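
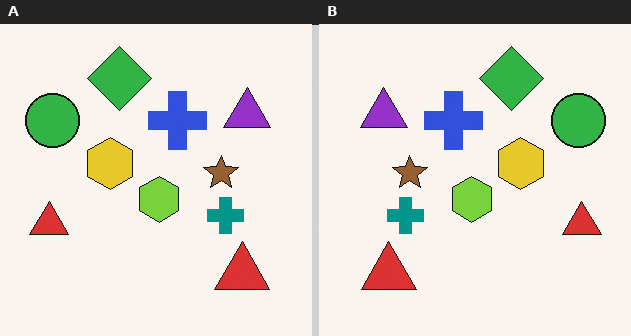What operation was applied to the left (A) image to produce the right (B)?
Flipped horizontally (left ↔ right).

The green circle is in the top-left of the left (A) image and the top-right of the right (B) — shapes on opposite sides of the vertical midline have swapped in a mirror flip.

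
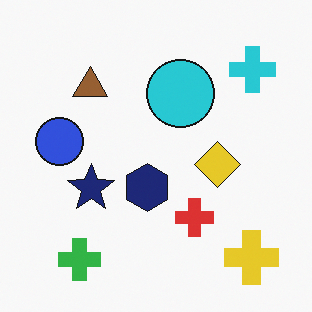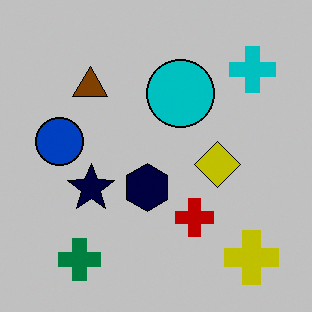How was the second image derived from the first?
Heavily posterized to just a handful of flat colors.

Each flat color has snapped to a coarser quantized level — most visibly, the near-white background has dropped to a flat grey.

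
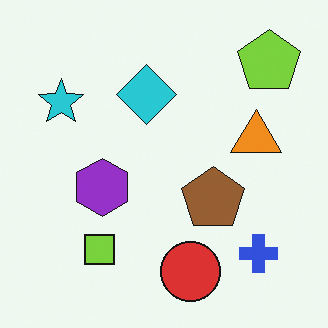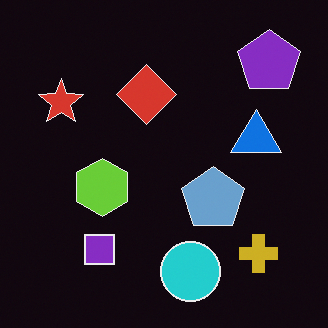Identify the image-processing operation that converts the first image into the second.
The transformation is: color-inverted (negative).

The light background has become dark and every shape's color is its complement — a photographic negative.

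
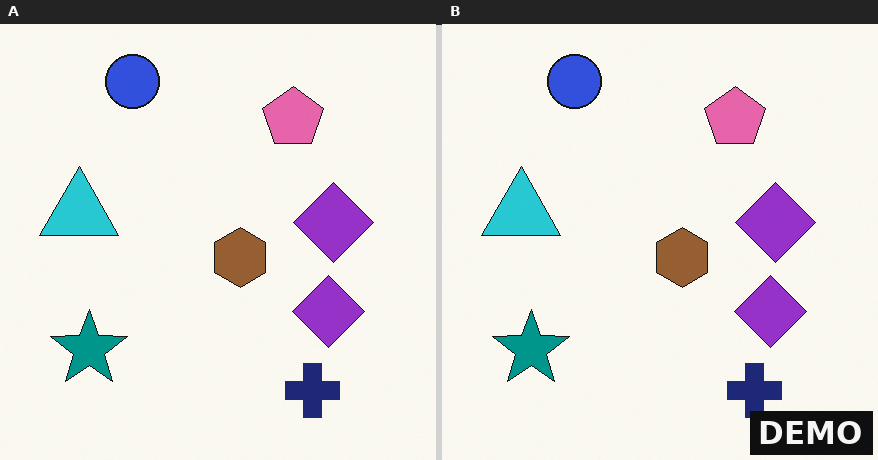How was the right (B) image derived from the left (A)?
The image was watermarked with the text "DEMO" in the lower-right corner.

A dark label reading "DEMO" appears in the lower-right corner.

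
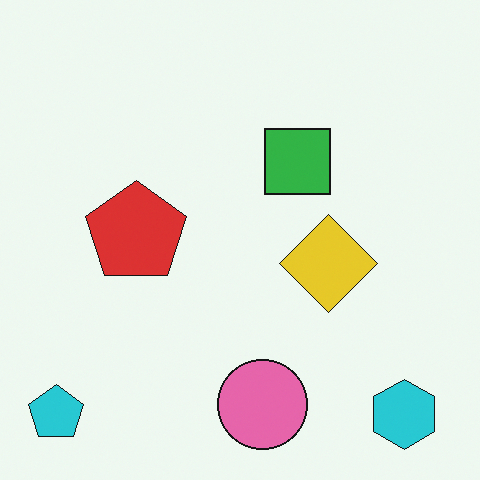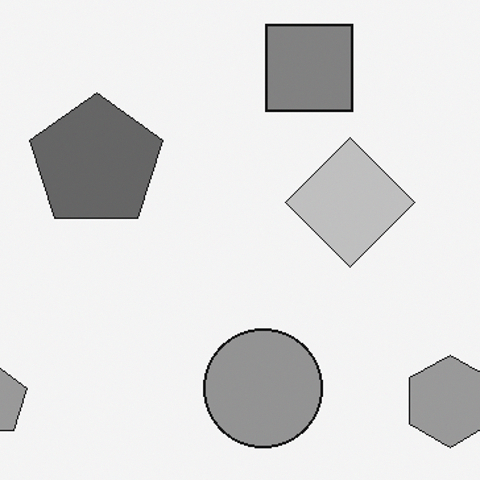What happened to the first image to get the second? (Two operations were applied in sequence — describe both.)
Cropped slightly and scaled back up, then converted to grayscale.

The visible shapes are larger and the field of view is narrower; shapes near the original edges may be partly or wholly outside the frame — a crop-and-rescale. All color is removed — every shape is now a shade of grey.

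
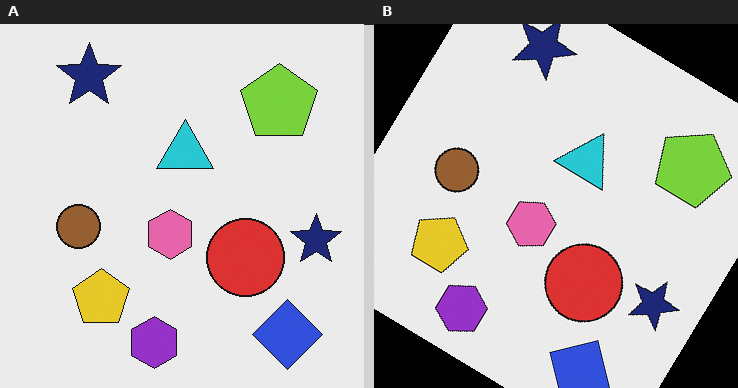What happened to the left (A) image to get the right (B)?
The transformation is: rotated clockwise by a large amount — several tens of degrees.

Every shape is tilted by the same angle and the image corners show triangular fill wedges — a whole-image rotation by a non-right angle.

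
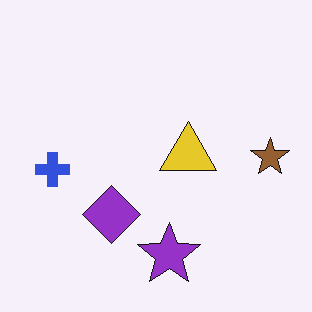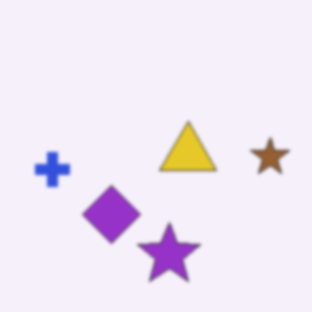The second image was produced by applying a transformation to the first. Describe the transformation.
The transformation is: given a subtle gaussian blur.

Shape edges and outlines are uniformly softened across the whole image.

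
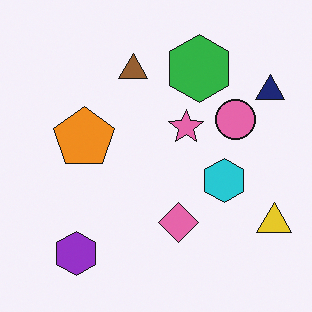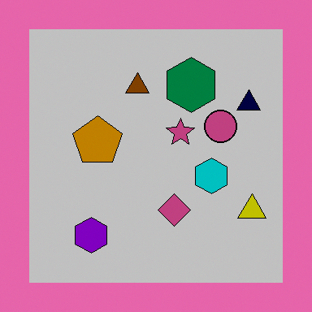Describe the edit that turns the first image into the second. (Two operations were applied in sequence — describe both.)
The image was heavily posterized to just a handful of flat colors, then framed with a pink border.

Each flat color has snapped to a coarser quantized level — most visibly, the near-white background has dropped to a flat grey. A solid pink frame runs around the edge of the second image, with the content slightly shrunk inside it.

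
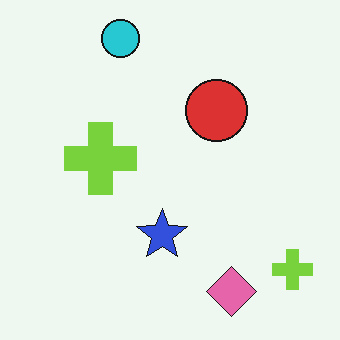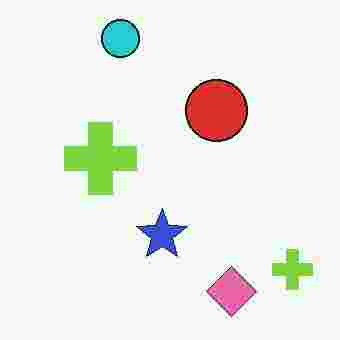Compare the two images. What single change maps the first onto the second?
It was degraded with heavy JPEG compression.

Blocky 8×8 compression artifacts appear around shape edges and the flat background shows ringing — characteristic JPEG degradation.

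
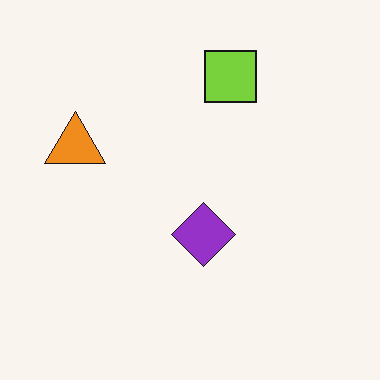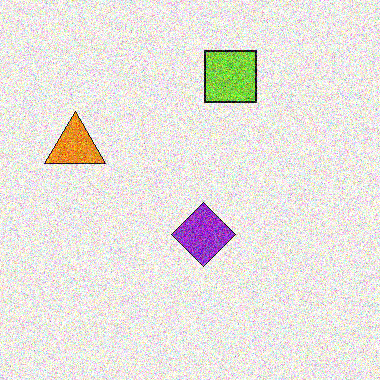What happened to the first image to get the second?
The second image is the first degraded with a thick layer of grain.

Random speckle covers the whole image, including the flat background.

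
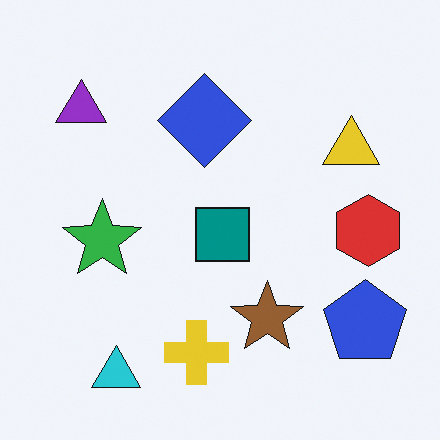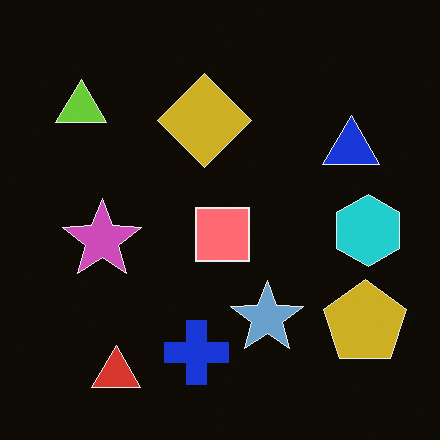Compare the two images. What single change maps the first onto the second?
It was color-inverted (negative).

The light background has become dark and every shape's color is its complement — a photographic negative.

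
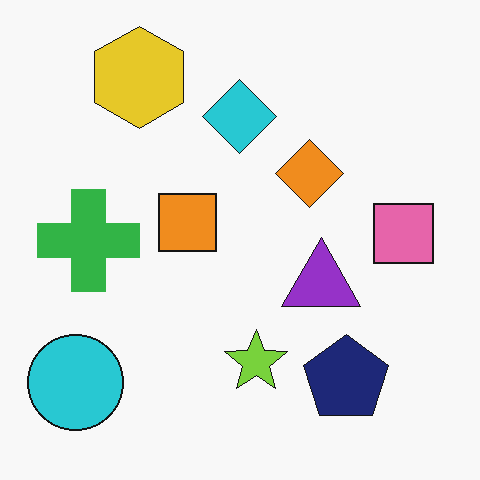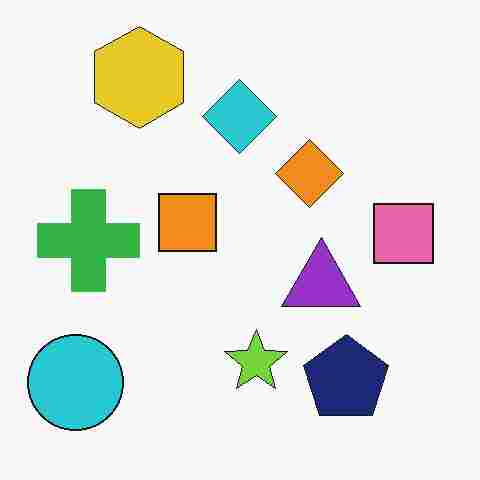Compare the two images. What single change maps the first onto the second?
It was heavily JPEG-compressed with obvious blocking artifacts.

Blocky 8×8 compression artifacts appear around shape edges and the flat background shows ringing — characteristic JPEG degradation.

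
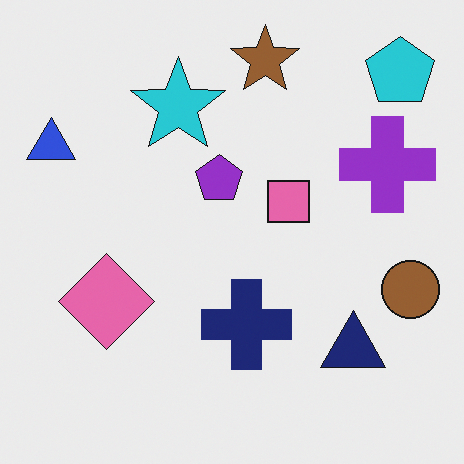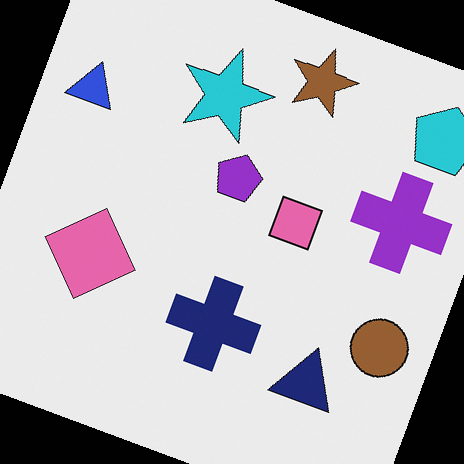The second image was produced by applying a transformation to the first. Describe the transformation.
The image was rotated clockwise by a moderate amount.

Every shape is tilted by the same angle and the image corners show triangular fill wedges — a whole-image rotation by a non-right angle.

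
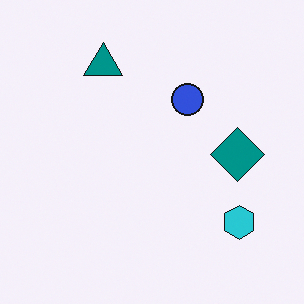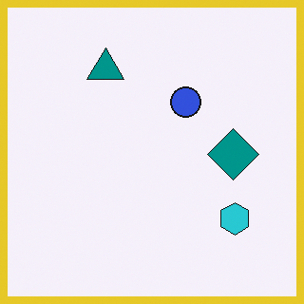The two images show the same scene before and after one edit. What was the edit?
The image was framed with a yellow border.

A solid yellow frame runs around the edge of the second image, with the content slightly shrunk inside it.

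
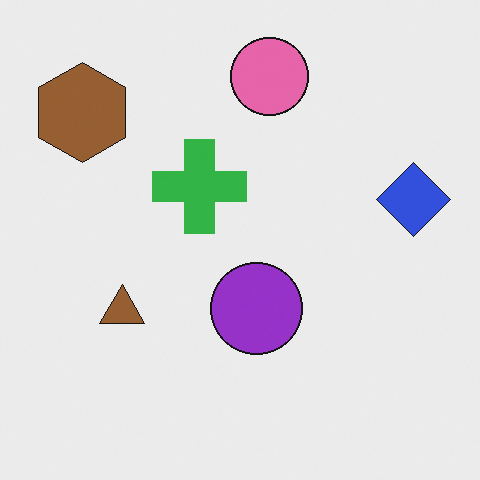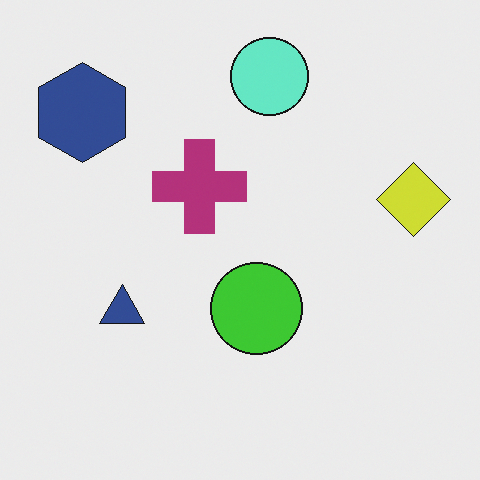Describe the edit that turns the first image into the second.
The transformation is: hue-shifted by a large amount.

Every shape's color has rotated by the same amount around the hue wheel — a uniform hue shift.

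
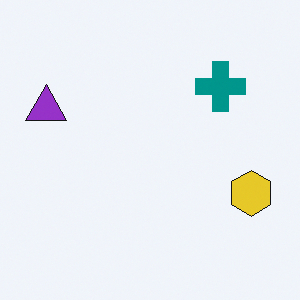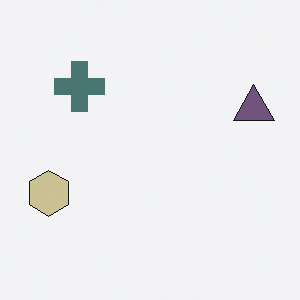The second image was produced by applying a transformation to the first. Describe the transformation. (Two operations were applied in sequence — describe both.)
The image was flipped horizontally (left ↔ right), then made much more muted (saturation change).

The purple triangle is in the left of the first image and the right of the second — shapes on opposite sides of the vertical midline have swapped in a mirror flip. All colors are more muted and greyish — a global saturation change.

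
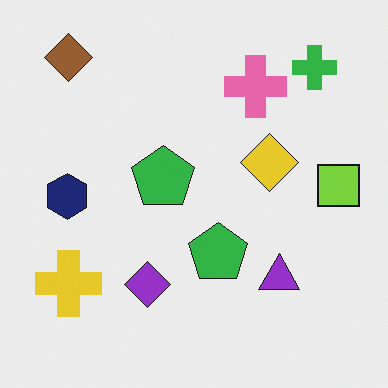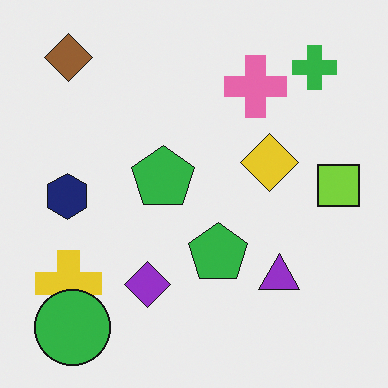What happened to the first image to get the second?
The second image is the first overlaid with an additional green circle.

A green circle appears in the second image that is absent from the first.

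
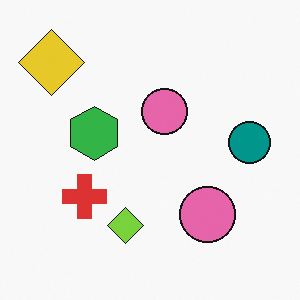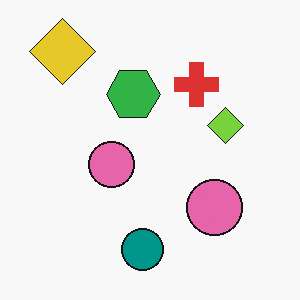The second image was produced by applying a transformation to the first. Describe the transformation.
The image was transposed (reflected across the top-left ↔ bottom-right diagonal).

Shapes have swapped their row and column positions — what was in the top-right is now in the bottom-left — a diagonal reflection.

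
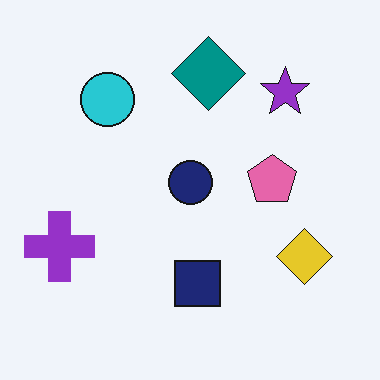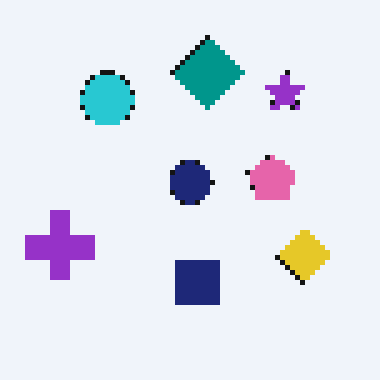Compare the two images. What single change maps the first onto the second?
This is the original image lightly pixelated (a mild mosaic effect).

Shapes are reduced to large square blocks; fine edges and outlines are lost — a downscale-then-upscale (mosaic) effect.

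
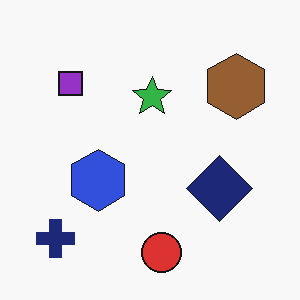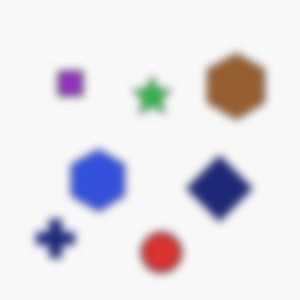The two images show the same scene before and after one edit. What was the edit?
It was noticeably gaussian-blurred.

Shape edges and outlines are uniformly softened across the whole image.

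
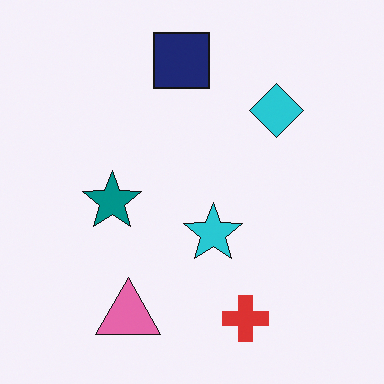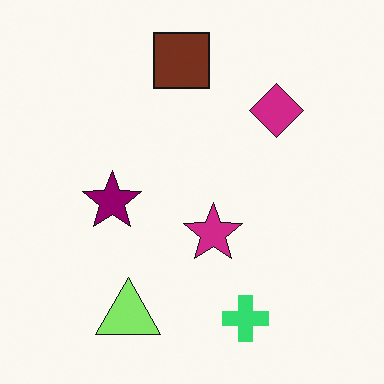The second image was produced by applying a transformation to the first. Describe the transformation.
The image was hue-shifted through roughly a third of the color wheel.

Every shape's color has rotated by the same amount around the hue wheel — a uniform hue shift.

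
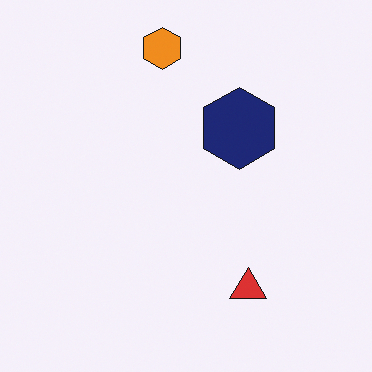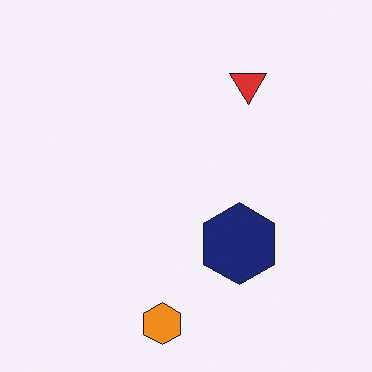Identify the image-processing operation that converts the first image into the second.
The second image is the first flipped vertically (top ↔ bottom).

The orange hexagon is in the top of the first image and the bottom of the second — shapes on opposite sides of the horizontal midline have swapped in a mirror flip.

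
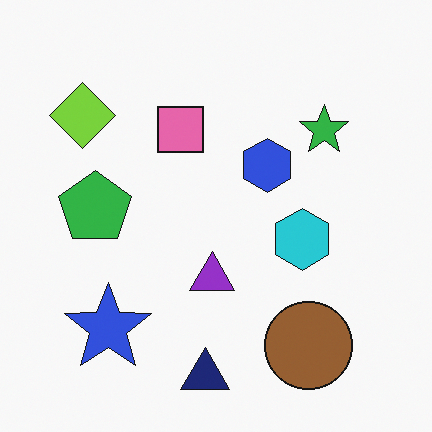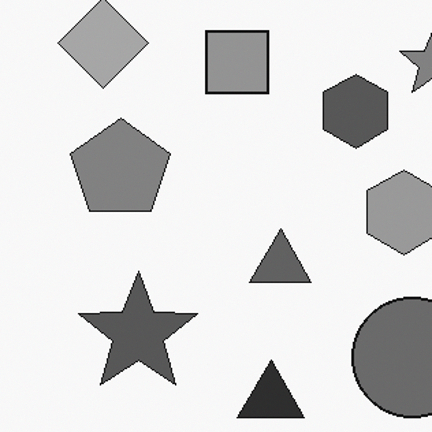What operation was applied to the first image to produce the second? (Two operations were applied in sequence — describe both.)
The transformation is: converted to grayscale, then cropped to a modestly smaller region and rescaled.

All color is removed — every shape is now a shade of grey. The visible shapes are larger and the field of view is narrower; shapes near the original edges may be partly or wholly outside the frame — a crop-and-rescale.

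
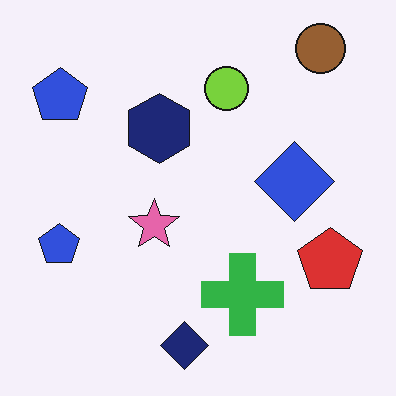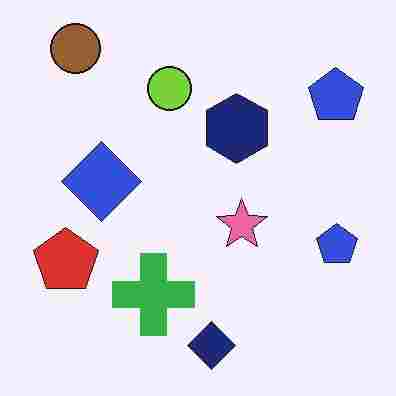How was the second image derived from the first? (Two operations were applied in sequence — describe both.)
The second image is the first flipped horizontally (left ↔ right), then heavily JPEG-compressed with obvious blocking artifacts.

The red pentagon is in the right of the first image and the left of the second — shapes on opposite sides of the vertical midline have swapped in a mirror flip. Blocky 8×8 compression artifacts appear around shape edges and the flat background shows ringing — characteristic JPEG degradation.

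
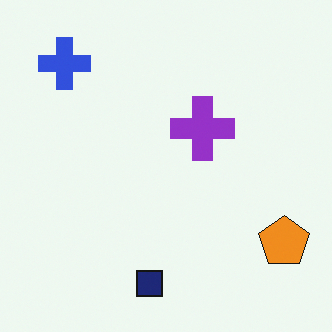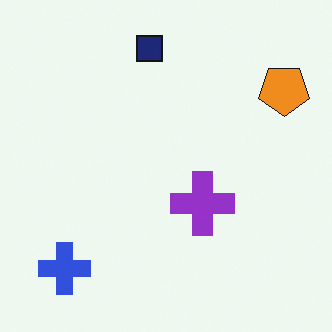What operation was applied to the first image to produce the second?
This is the original image flipped vertically (top ↔ bottom).

The navy square is in the bottom of the first image and the top of the second — shapes on opposite sides of the horizontal midline have swapped in a mirror flip.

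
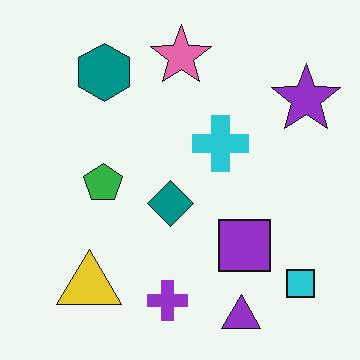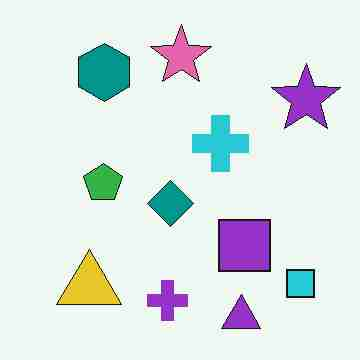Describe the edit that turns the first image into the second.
This is the original image heavily JPEG-compressed with obvious blocking artifacts.

Blocky 8×8 compression artifacts appear around shape edges and the flat background shows ringing — characteristic JPEG degradation.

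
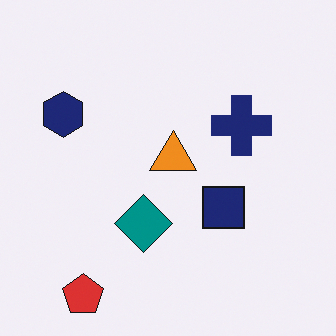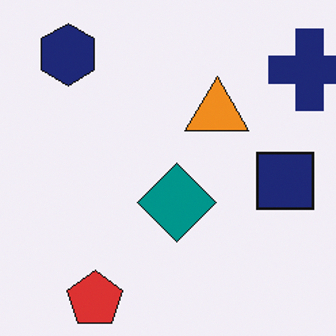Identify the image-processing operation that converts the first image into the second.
Cropped slightly and scaled back up.

The visible shapes are larger and the field of view is narrower; shapes near the original edges may be partly or wholly outside the frame — a crop-and-rescale.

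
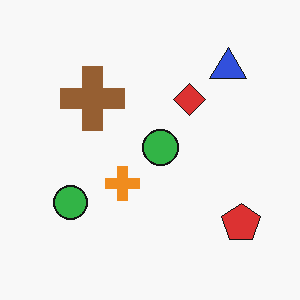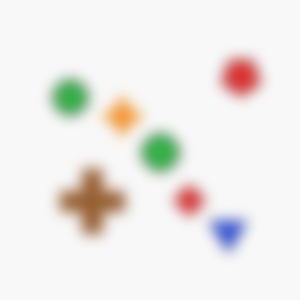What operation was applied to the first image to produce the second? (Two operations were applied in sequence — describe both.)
The image was flipped vertically (top ↔ bottom), then strongly gaussian-blurred.

The blue triangle is in the top-right of the first image and the bottom-right of the second — shapes on opposite sides of the horizontal midline have swapped in a mirror flip. Shape edges and outlines are uniformly softened across the whole image.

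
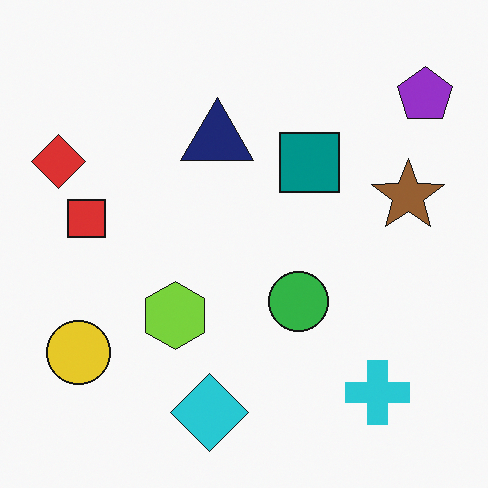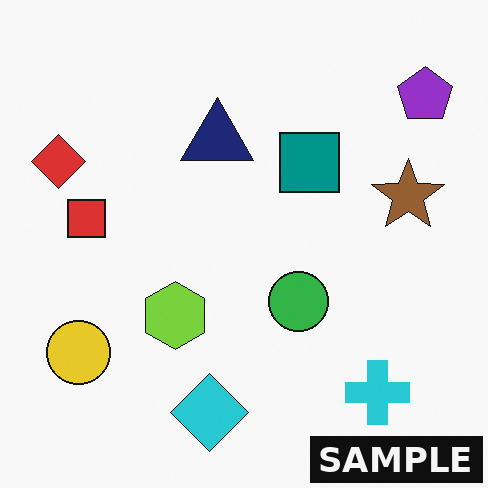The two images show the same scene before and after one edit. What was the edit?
It was watermarked with the text "SAMPLE" in the lower-right corner.

A dark label reading "SAMPLE" appears in the lower-right corner.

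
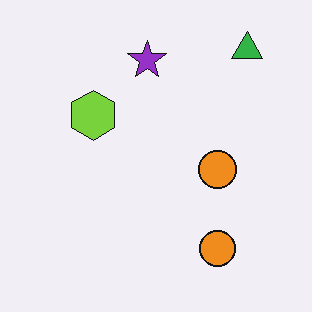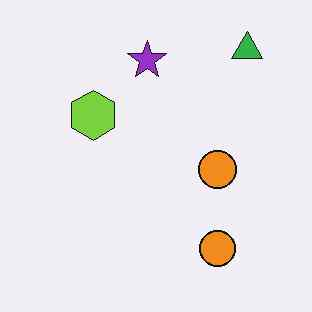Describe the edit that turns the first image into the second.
The transformation is: JPEG-compressed with visible artifacts.

Blocky 8×8 compression artifacts appear around shape edges and the flat background shows ringing — characteristic JPEG degradation.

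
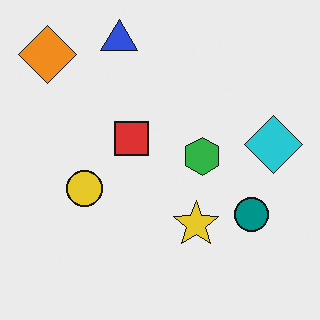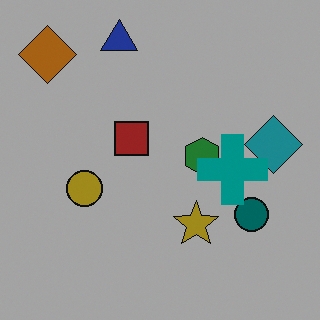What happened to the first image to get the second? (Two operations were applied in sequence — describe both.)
The transformation is: substantially darkened, then overlaid with an additional teal cross.

Every pixel — background and shapes alike — is uniformly darkened. A teal cross appears in the second image that is absent from the first.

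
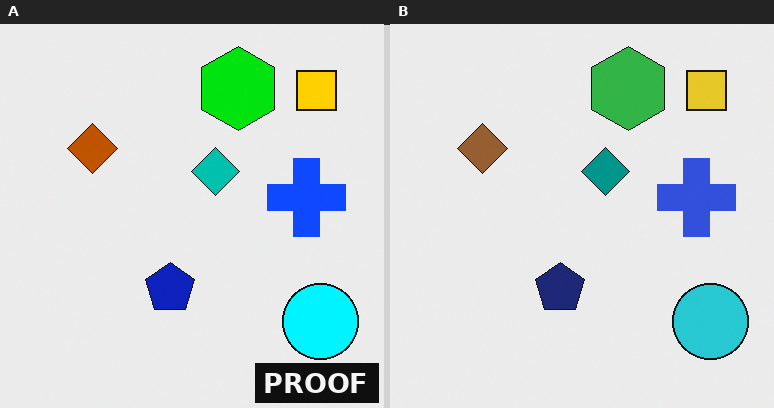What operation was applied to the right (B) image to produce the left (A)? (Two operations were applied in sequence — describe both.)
This is the original image made much more vivid (saturation change), then watermarked with the text "PROOF" in the lower-right corner.

All colors are more vivid — a global saturation change. A dark label reading "PROOF" appears in the lower-right corner.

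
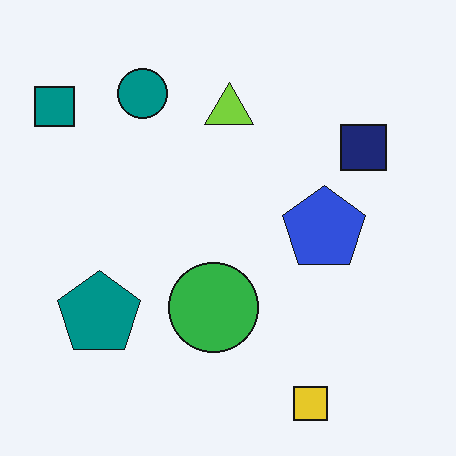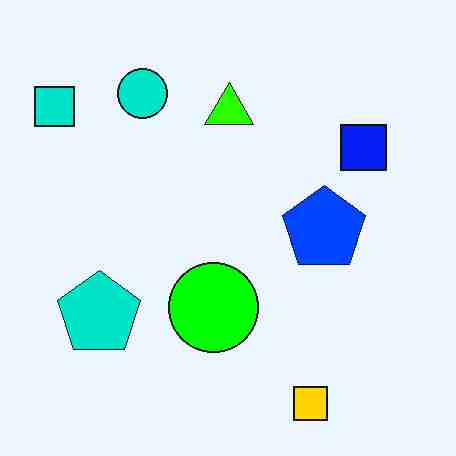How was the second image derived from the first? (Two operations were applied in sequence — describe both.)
Made much more vivid (saturation change), then heavily JPEG-compressed with obvious blocking artifacts.

All colors are more vivid — a global saturation change. Blocky 8×8 compression artifacts appear around shape edges and the flat background shows ringing — characteristic JPEG degradation.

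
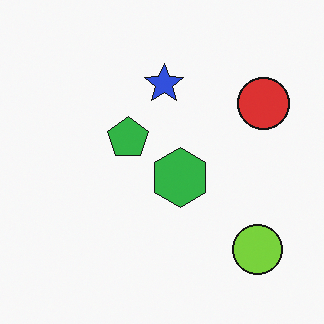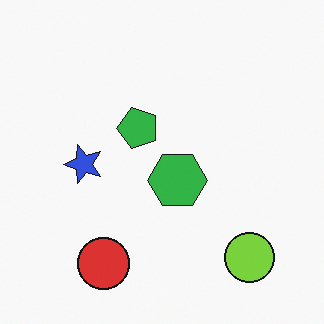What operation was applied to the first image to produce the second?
Transposed (reflected across the top-left ↔ bottom-right diagonal).

Shapes have swapped their row and column positions — what was in the top-right is now in the bottom-left — a diagonal reflection.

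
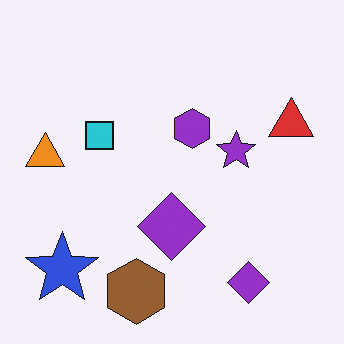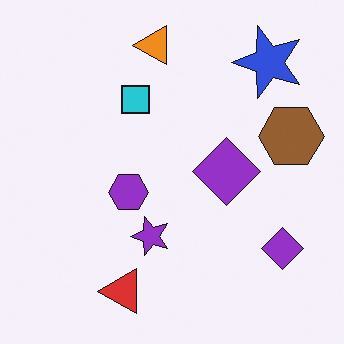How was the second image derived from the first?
Transposed (reflected across the top-left ↔ bottom-right diagonal).

Shapes have swapped their row and column positions — what was in the top-right is now in the bottom-left — a diagonal reflection.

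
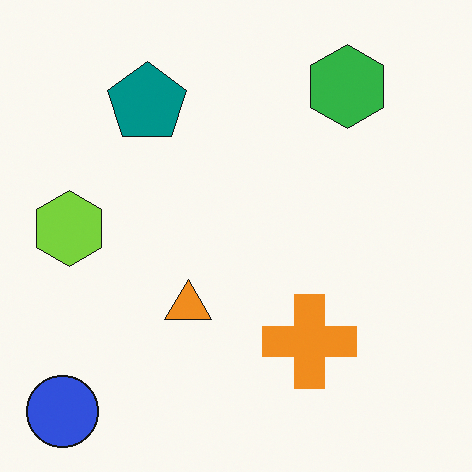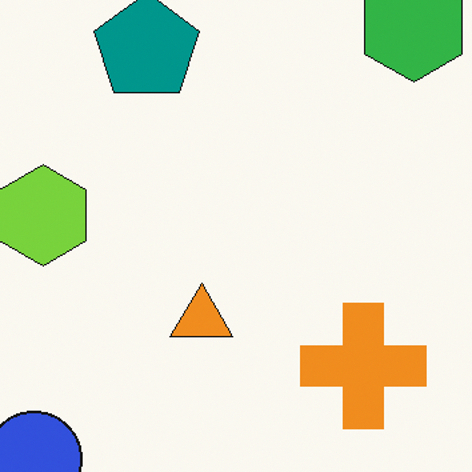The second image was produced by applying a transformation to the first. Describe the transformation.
The transformation is: cropped to a modestly smaller region and rescaled.

The visible shapes are larger and the field of view is narrower; shapes near the original edges may be partly or wholly outside the frame — a crop-and-rescale.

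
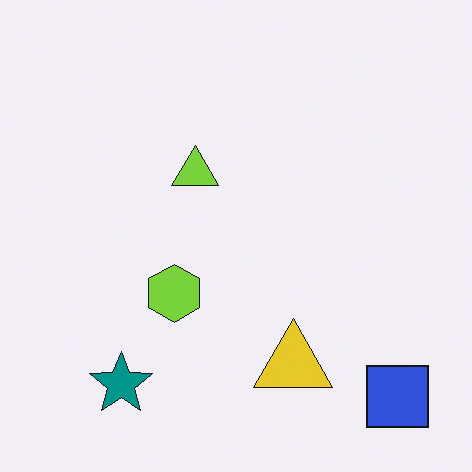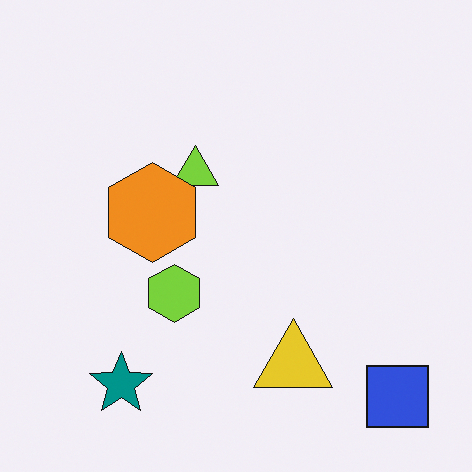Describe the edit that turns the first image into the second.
The transformation is: overlaid with an additional orange hexagon.

An orange hexagon appears in the second image that is absent from the first.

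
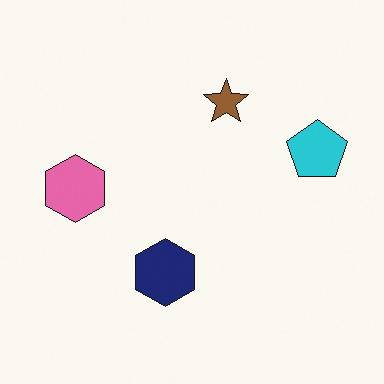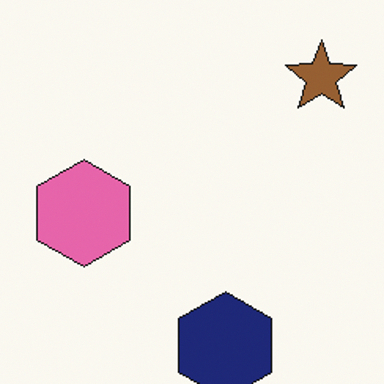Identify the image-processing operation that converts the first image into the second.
Cropped to a modestly smaller region and rescaled.

The visible shapes are larger and the field of view is narrower; shapes near the original edges may be partly or wholly outside the frame — a crop-and-rescale.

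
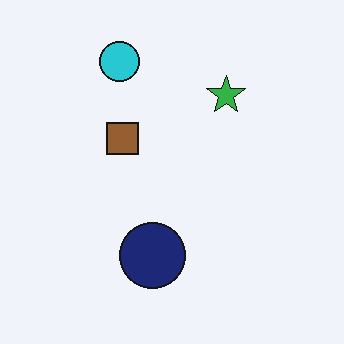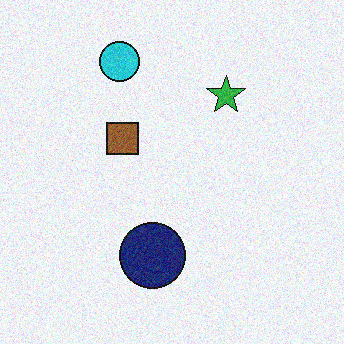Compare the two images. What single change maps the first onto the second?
It was degraded with moderate additive noise.

Random speckle covers the whole image, including the flat background.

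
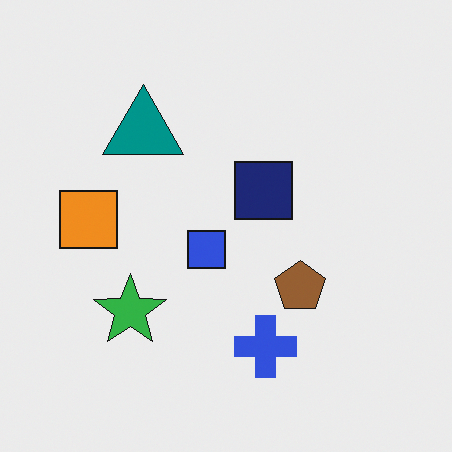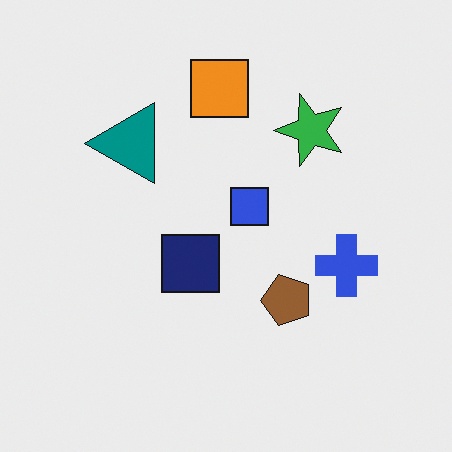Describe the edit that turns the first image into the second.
The transformation is: transposed (reflected across the top-left ↔ bottom-right diagonal).

Shapes have swapped their row and column positions — what was in the top-right is now in the bottom-left — a diagonal reflection.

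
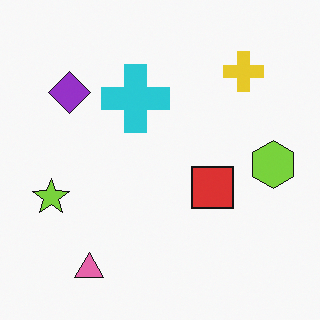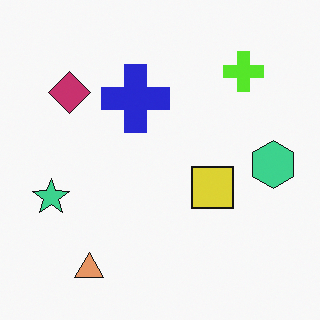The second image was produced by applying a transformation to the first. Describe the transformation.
The transformation is: hue-shifted by a small amount.

Every shape's color has rotated by the same amount around the hue wheel — a uniform hue shift.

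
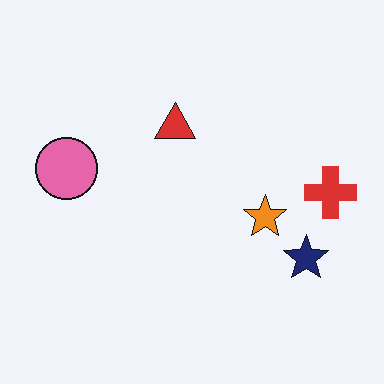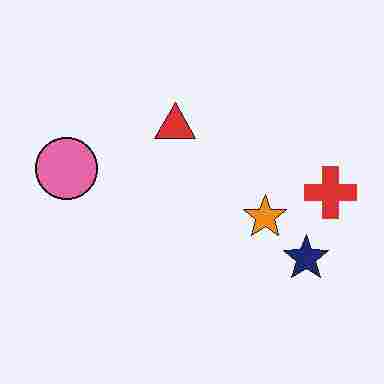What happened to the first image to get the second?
It was degraded with heavy JPEG compression.

Blocky 8×8 compression artifacts appear around shape edges and the flat background shows ringing — characteristic JPEG degradation.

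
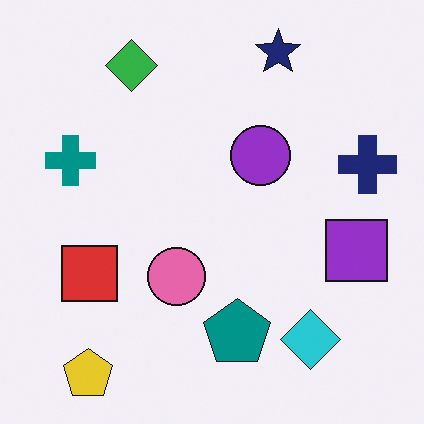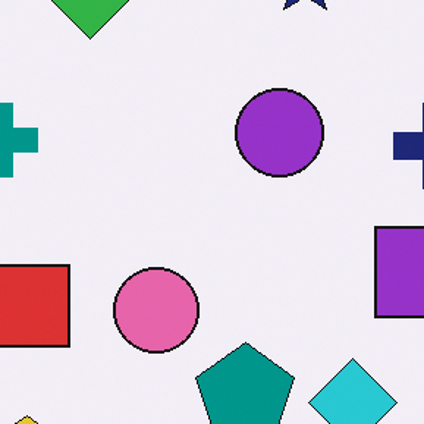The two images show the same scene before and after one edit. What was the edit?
It was cropped to a modestly smaller region and rescaled.

The visible shapes are larger and the field of view is narrower; shapes near the original edges may be partly or wholly outside the frame — a crop-and-rescale.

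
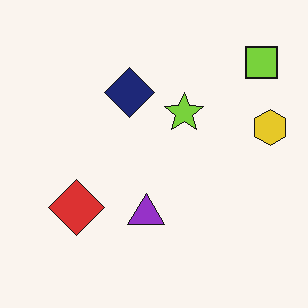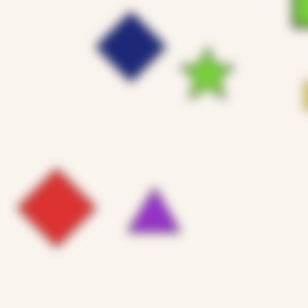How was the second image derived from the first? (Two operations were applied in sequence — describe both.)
Cropped slightly and scaled back up, then heavily blurred.

The visible shapes are larger and the field of view is narrower; shapes near the original edges may be partly or wholly outside the frame — a crop-and-rescale. Shape edges and outlines are uniformly softened across the whole image.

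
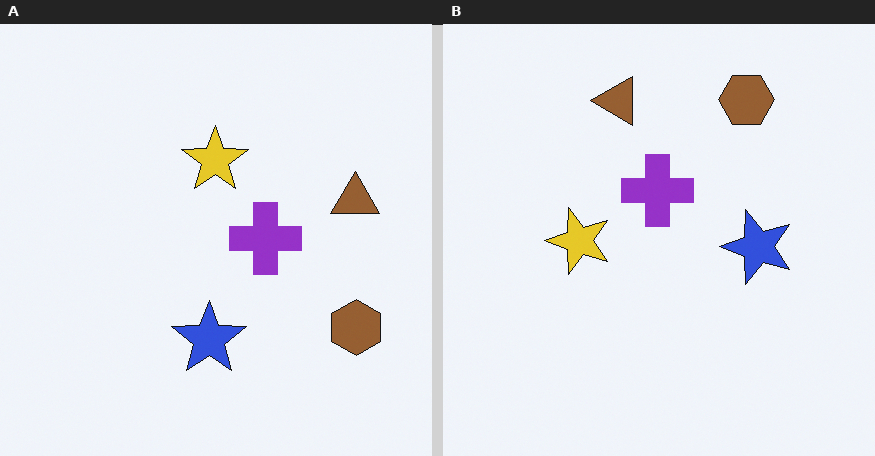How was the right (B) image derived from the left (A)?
The image was rotated 90° counter-clockwise.

The brown hexagon sits in the bottom-right of the left (A) image and the top-right of the right (B) — consistent with a whole-image 90° counter-clockwise rotation.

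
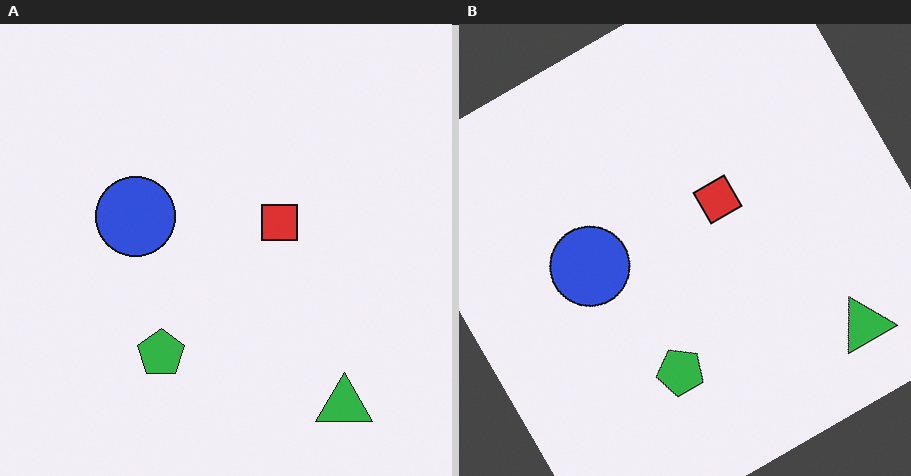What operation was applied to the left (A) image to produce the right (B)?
The transformation is: rotated counter-clockwise by a large amount — several tens of degrees.

Every shape is tilted by the same angle and the image corners show triangular fill wedges — a whole-image rotation by a non-right angle.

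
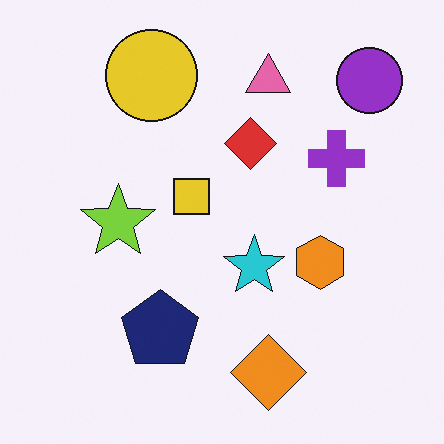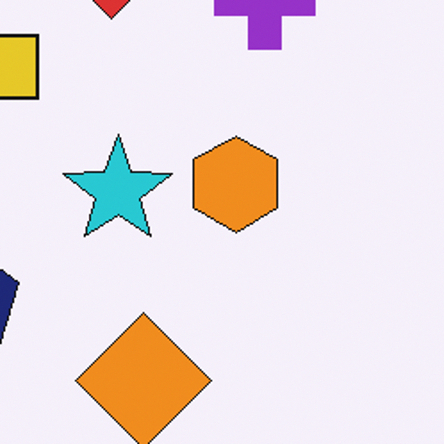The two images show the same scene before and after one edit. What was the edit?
This is the original image cropped to a noticeably smaller region and rescaled.

The visible shapes are larger and the field of view is narrower; shapes near the original edges may be partly or wholly outside the frame — a crop-and-rescale.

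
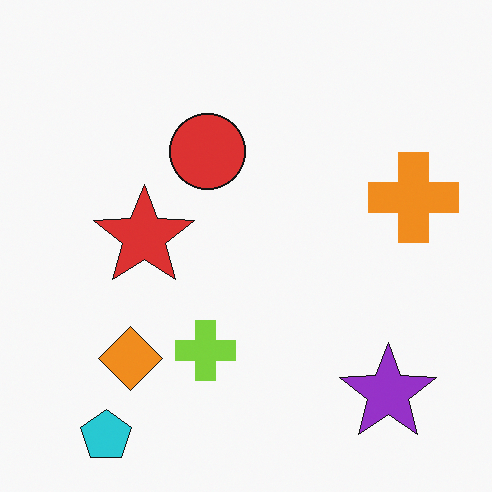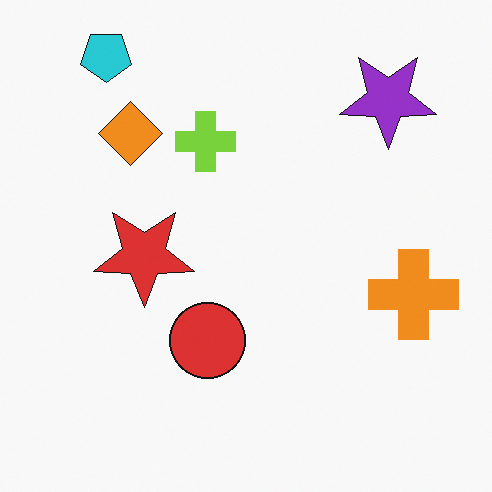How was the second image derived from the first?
The image was flipped vertically (top ↔ bottom).

The cyan pentagon is in the bottom-left of the first image and the top-left of the second — shapes on opposite sides of the horizontal midline have swapped in a mirror flip.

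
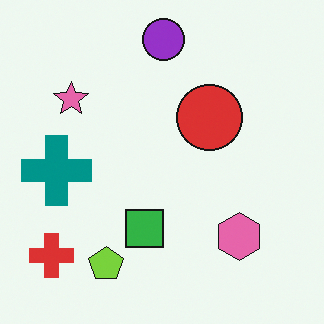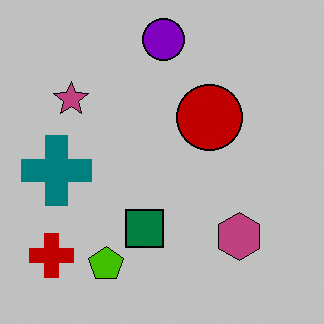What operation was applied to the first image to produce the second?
This is the original image aggressively posterized.

Each flat color has snapped to a coarser quantized level — most visibly, the near-white background has dropped to a flat grey.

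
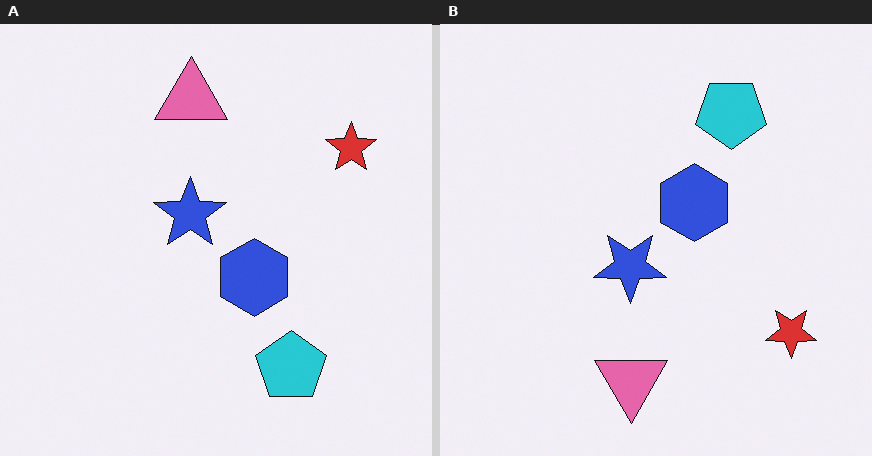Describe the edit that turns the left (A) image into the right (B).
It was flipped vertically (top ↔ bottom).

The pink triangle is in the top of the left (A) image and the bottom of the right (B) — shapes on opposite sides of the horizontal midline have swapped in a mirror flip.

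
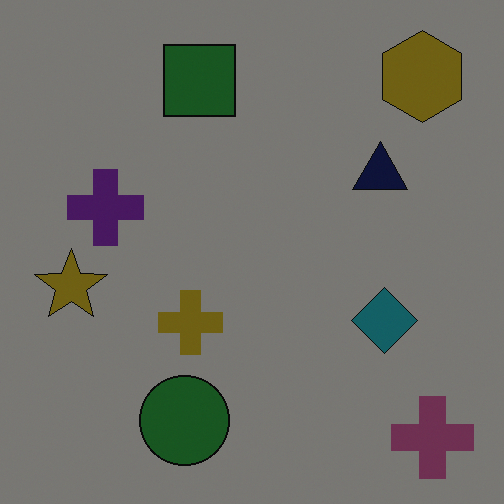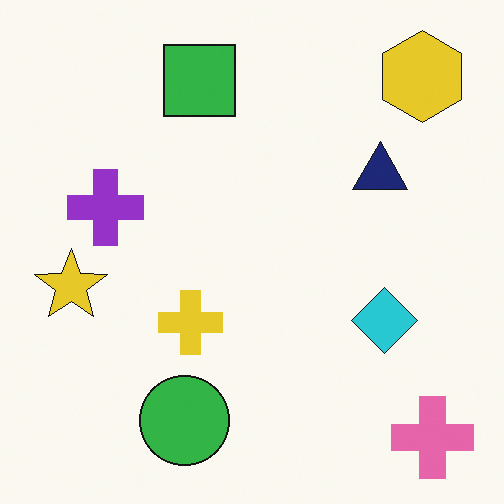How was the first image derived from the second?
This is the original image darkened a lot.

Every pixel — background and shapes alike — is uniformly darkened.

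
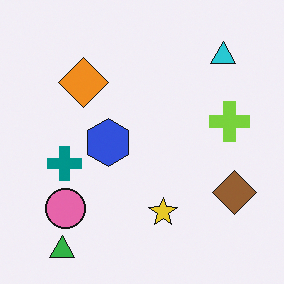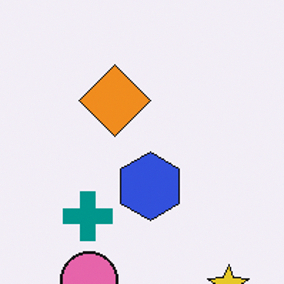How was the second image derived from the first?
This is the original image cropped slightly and scaled back up.

The visible shapes are larger and the field of view is narrower; shapes near the original edges may be partly or wholly outside the frame — a crop-and-rescale.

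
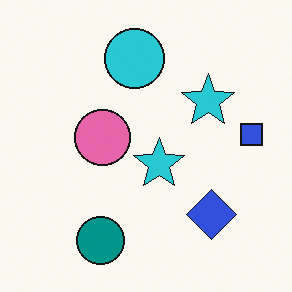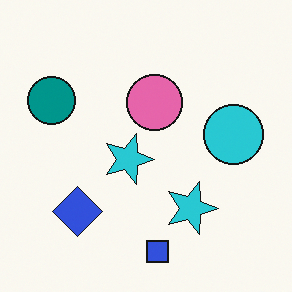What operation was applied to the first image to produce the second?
This is the original image rotated 90° clockwise.

The blue square sits in the right of the first image and the bottom of the second — consistent with a whole-image 90° clockwise rotation.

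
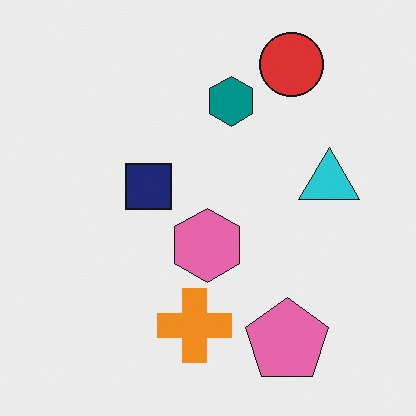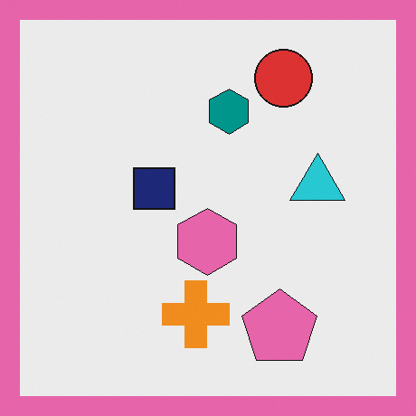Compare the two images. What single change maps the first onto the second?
The image was framed with a pink border.

A solid pink frame runs around the edge of the second image, with the content slightly shrunk inside it.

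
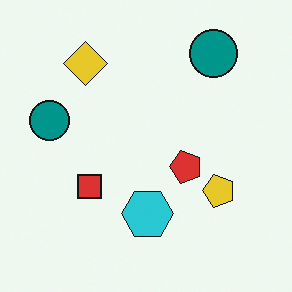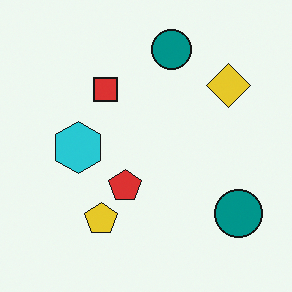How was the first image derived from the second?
The first image is the second rotated 90° counter-clockwise.

The yellow diamond sits in the top-right of the second image and the top-left of the first — consistent with a whole-image 90° counter-clockwise rotation.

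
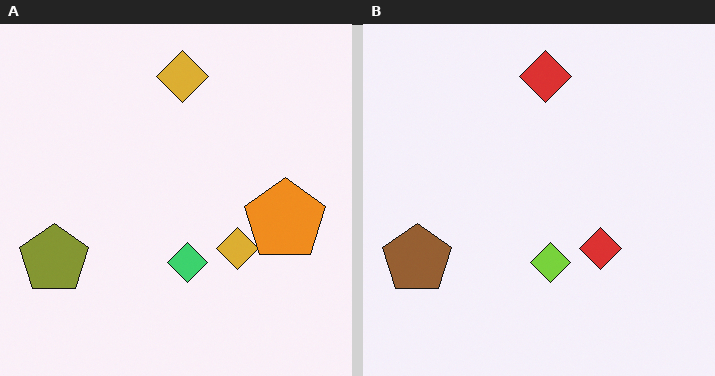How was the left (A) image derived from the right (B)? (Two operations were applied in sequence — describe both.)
The left (A) image is the right (B) hue-shifted by a small amount, then overlaid with an additional orange pentagon.

Every shape's color has rotated by the same amount around the hue wheel — a uniform hue shift. An orange pentagon appears in the left (A) image that is absent from the right (B).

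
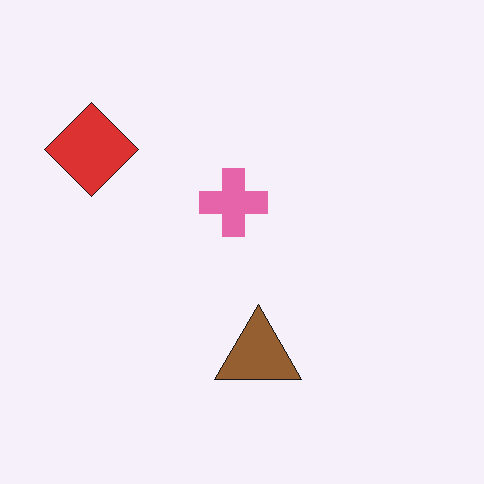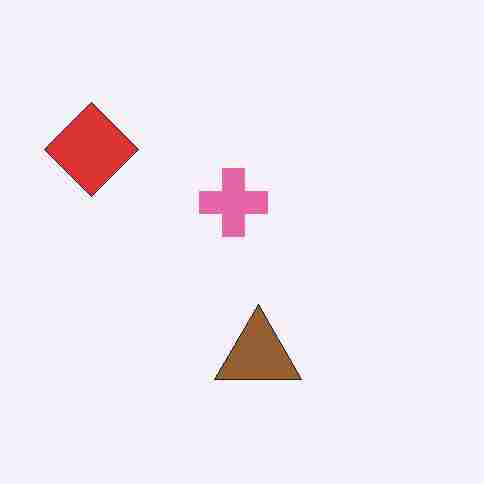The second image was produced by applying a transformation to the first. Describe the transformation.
Degraded with heavy JPEG compression.

Blocky 8×8 compression artifacts appear around shape edges and the flat background shows ringing — characteristic JPEG degradation.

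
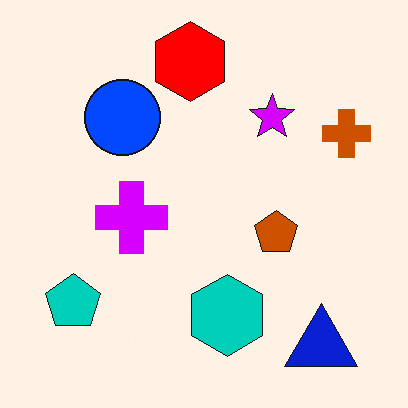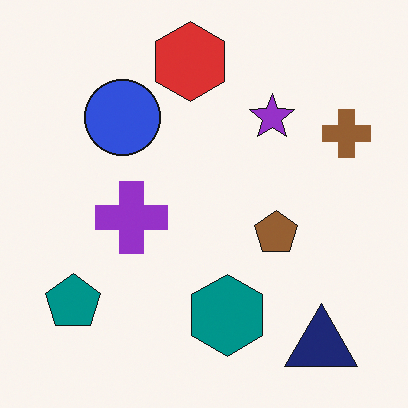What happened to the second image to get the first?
It was made much more vivid (saturation change).

All colors are more vivid — a global saturation change.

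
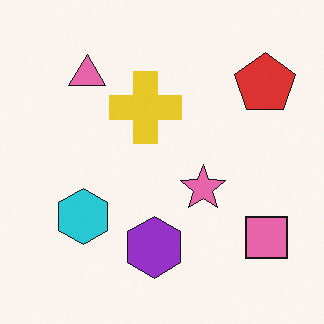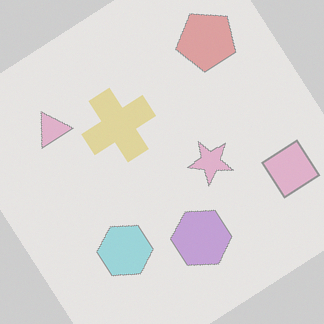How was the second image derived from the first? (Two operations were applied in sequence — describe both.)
It was rotated counter-clockwise by a large amount — several tens of degrees, then washed out (contrast reduced).

Every shape is tilted by the same angle and the image corners show triangular fill wedges — a whole-image rotation by a non-right angle. Tones are pushed toward mid-grey across the whole image — a global contrast change.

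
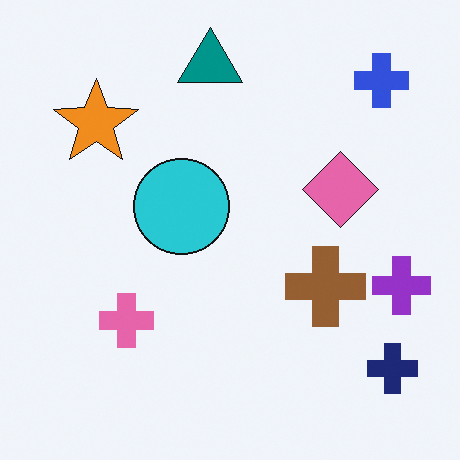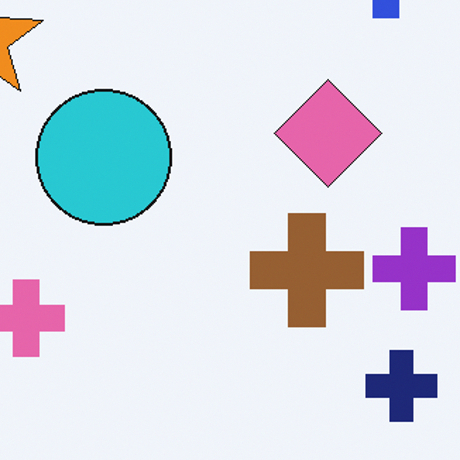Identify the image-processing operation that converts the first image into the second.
This is the original image cropped to a modestly smaller region and rescaled.

The visible shapes are larger and the field of view is narrower; shapes near the original edges may be partly or wholly outside the frame — a crop-and-rescale.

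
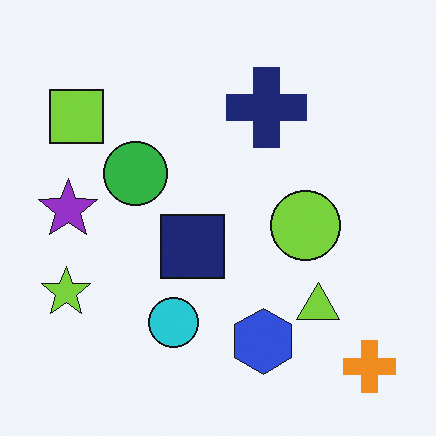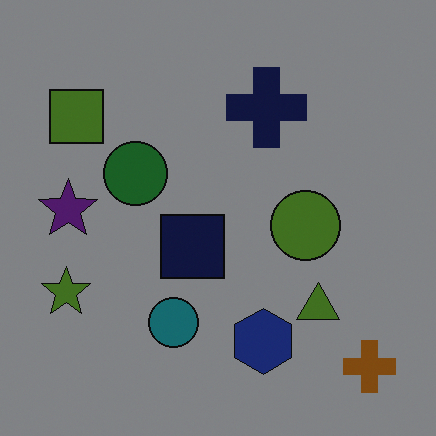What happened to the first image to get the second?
Noticeably darkened.

Every pixel — background and shapes alike — is uniformly darkened.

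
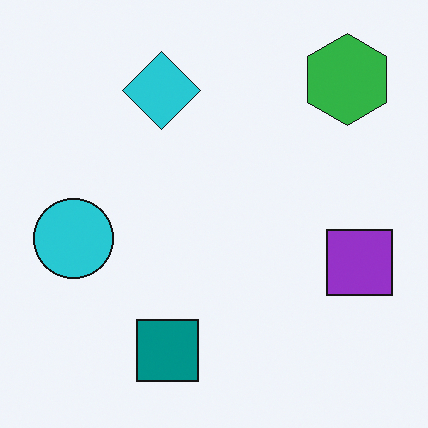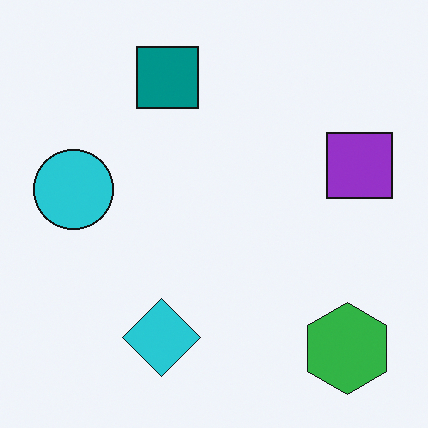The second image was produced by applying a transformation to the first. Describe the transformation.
It was flipped vertically (top ↔ bottom).

The teal square is in the bottom of the first image and the top of the second — shapes on opposite sides of the horizontal midline have swapped in a mirror flip.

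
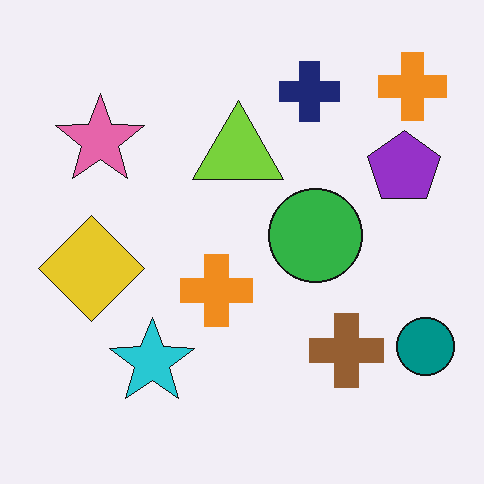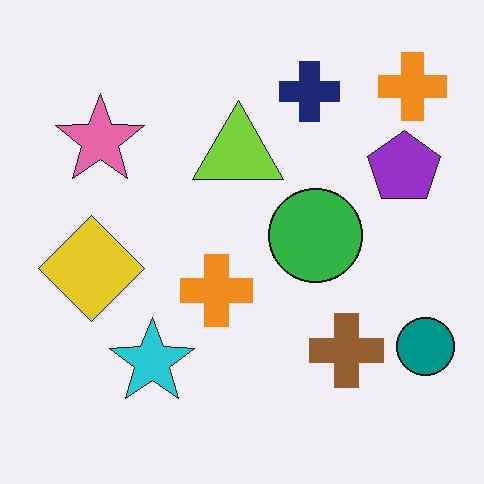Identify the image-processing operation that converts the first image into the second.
It was JPEG-compressed with visible artifacts.

Blocky 8×8 compression artifacts appear around shape edges and the flat background shows ringing — characteristic JPEG degradation.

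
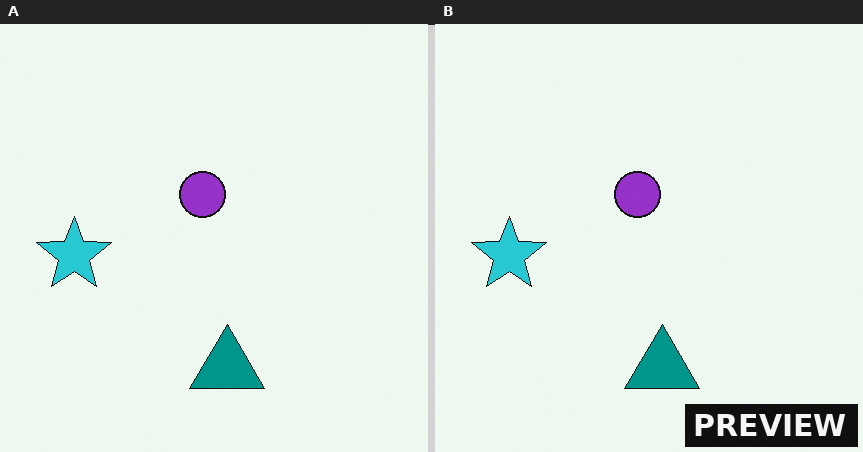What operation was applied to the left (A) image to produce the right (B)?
The transformation is: watermarked with the text "PREVIEW" in the lower-right corner.

A dark label reading "PREVIEW" appears in the lower-right corner.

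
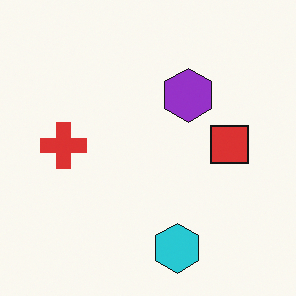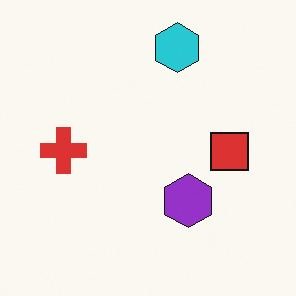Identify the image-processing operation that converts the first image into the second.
Flipped vertically (top ↔ bottom).

The cyan hexagon is in the bottom of the first image and the top of the second — shapes on opposite sides of the horizontal midline have swapped in a mirror flip.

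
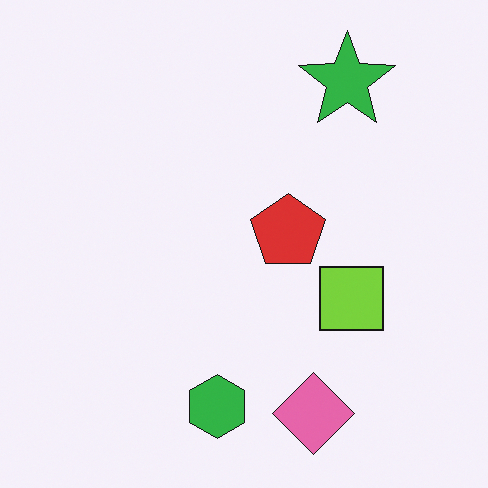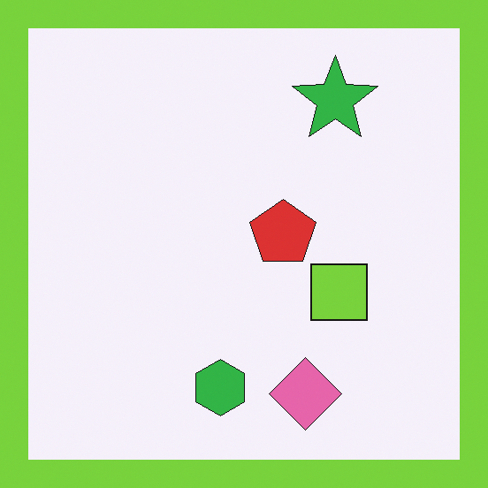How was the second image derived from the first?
The image was framed with a lime border.

A solid lime frame runs around the edge of the second image, with the content slightly shrunk inside it.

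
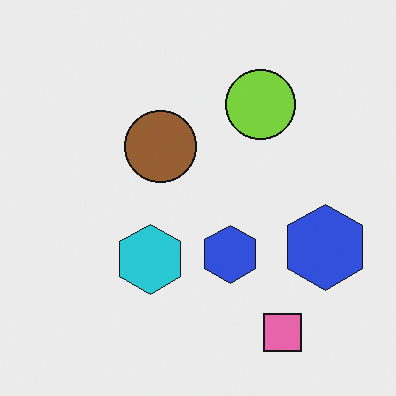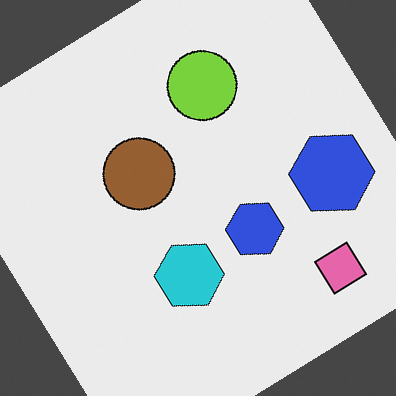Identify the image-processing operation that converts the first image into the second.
The image was rotated counter-clockwise by a large amount — several tens of degrees.

Every shape is tilted by the same angle and the image corners show triangular fill wedges — a whole-image rotation by a non-right angle.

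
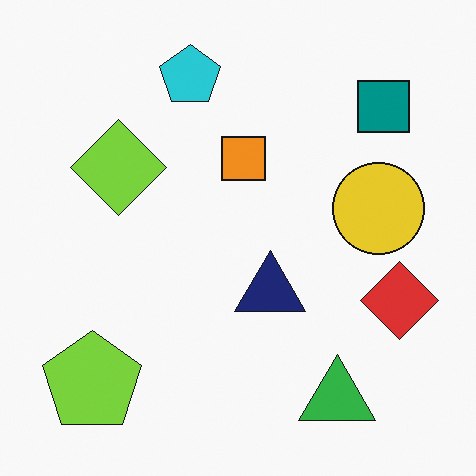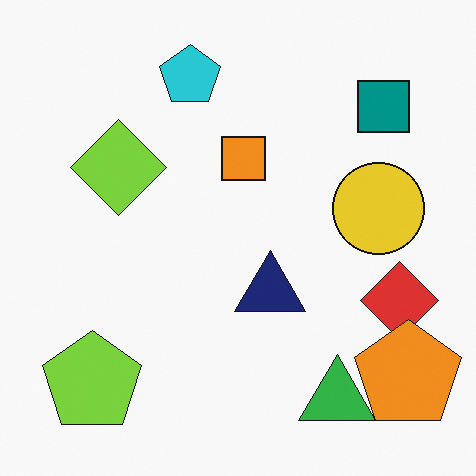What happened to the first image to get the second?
The second image is the first overlaid with an additional orange pentagon.

An orange pentagon appears in the second image that is absent from the first.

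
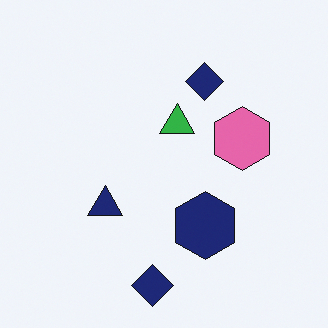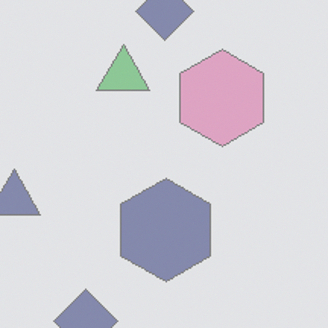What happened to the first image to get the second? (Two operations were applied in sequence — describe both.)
The image was cropped to a modestly smaller region and rescaled, then given much lower contrast.

The visible shapes are larger and the field of view is narrower; shapes near the original edges may be partly or wholly outside the frame — a crop-and-rescale. Tones are pushed toward mid-grey across the whole image — a global contrast change.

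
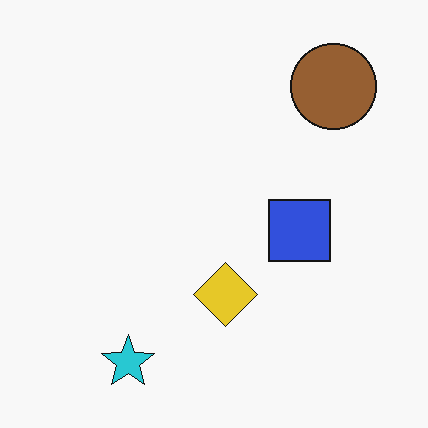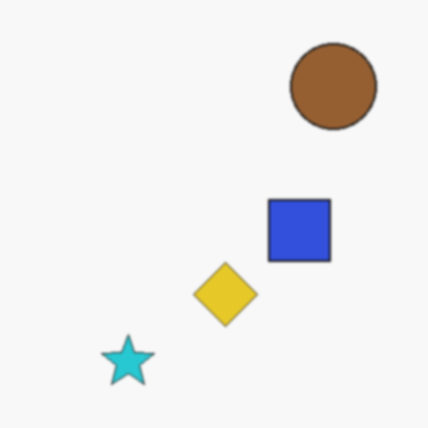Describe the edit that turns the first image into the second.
It was slightly softened.

Shape edges and outlines are uniformly softened across the whole image.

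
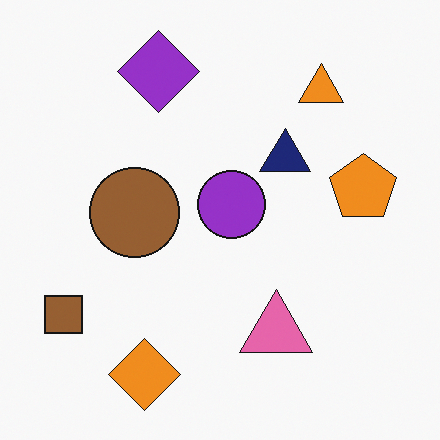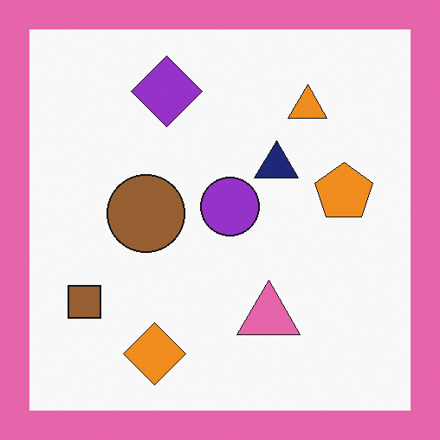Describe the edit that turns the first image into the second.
Framed with a pink border.

A solid pink frame runs around the edge of the second image, with the content slightly shrunk inside it.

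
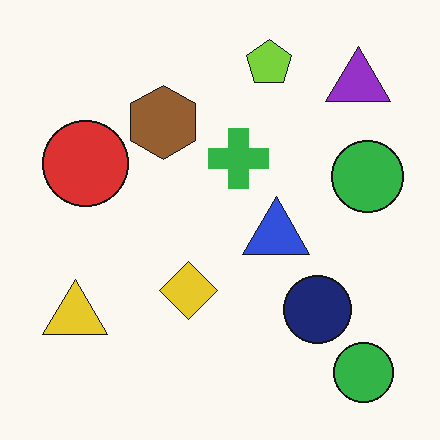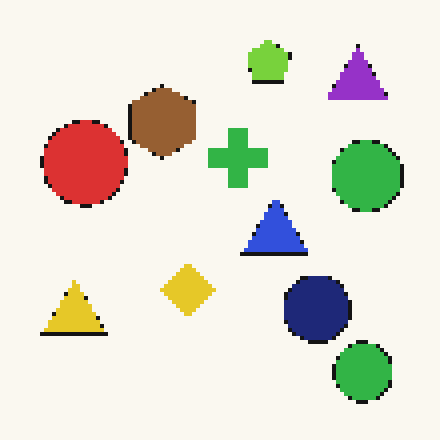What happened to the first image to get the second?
Lightly pixelated (a mild mosaic effect).

Shapes are reduced to large square blocks; fine edges and outlines are lost — a downscale-then-upscale (mosaic) effect.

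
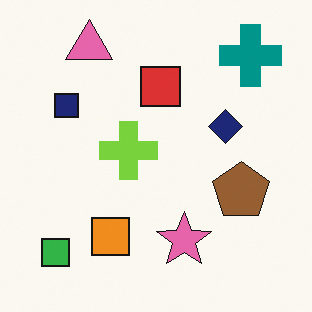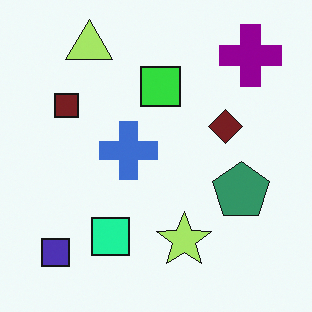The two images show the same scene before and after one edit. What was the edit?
The image was hue-shifted by a moderate amount.

Every shape's color has rotated by the same amount around the hue wheel — a uniform hue shift.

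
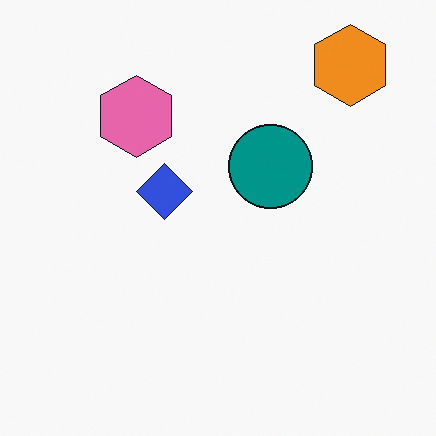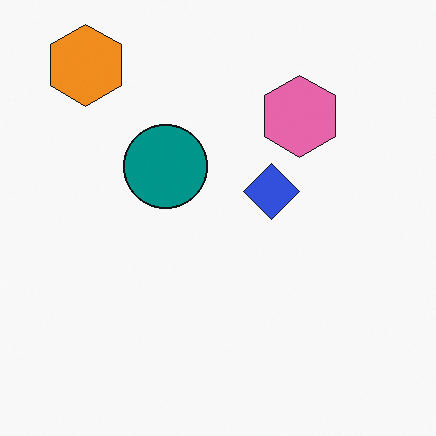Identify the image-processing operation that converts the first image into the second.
The second image is the first flipped horizontally (left ↔ right).

The orange hexagon is in the top-right of the first image and the top-left of the second — shapes on opposite sides of the vertical midline have swapped in a mirror flip.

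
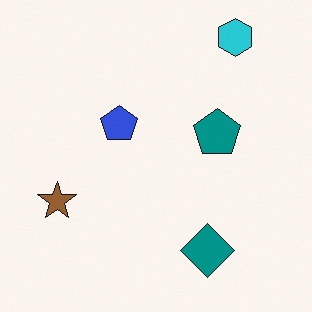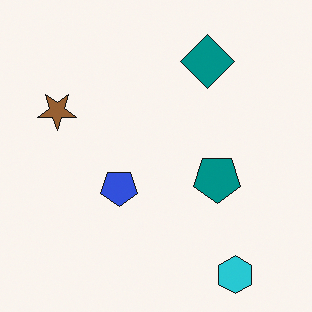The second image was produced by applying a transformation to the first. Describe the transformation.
The image was flipped vertically (top ↔ bottom).

The cyan hexagon is in the top-right of the first image and the bottom-right of the second — shapes on opposite sides of the horizontal midline have swapped in a mirror flip.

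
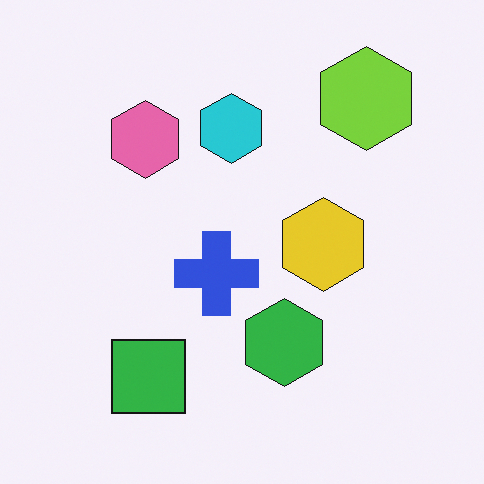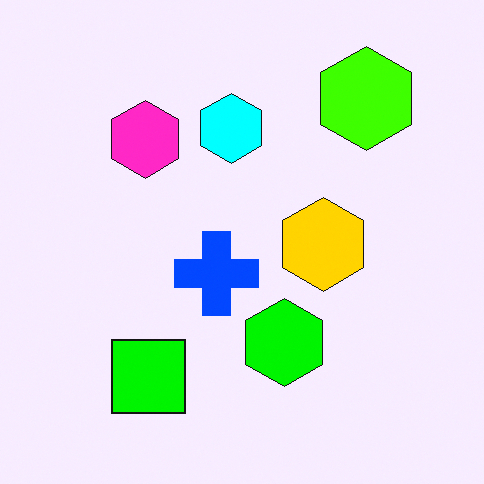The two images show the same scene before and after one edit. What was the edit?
The transformation is: made much more vivid (saturation change).

All colors are more vivid — a global saturation change.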